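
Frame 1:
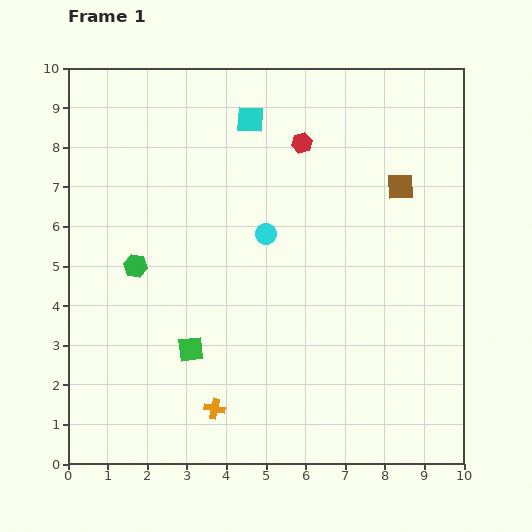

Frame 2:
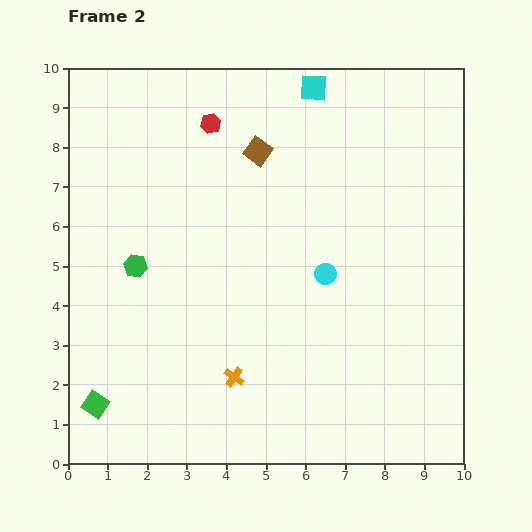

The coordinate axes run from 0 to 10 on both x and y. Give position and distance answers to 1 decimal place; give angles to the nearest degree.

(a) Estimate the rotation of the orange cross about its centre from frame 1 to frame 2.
22° clockwise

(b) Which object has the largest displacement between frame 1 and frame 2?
the brown square

(moved 3.7; next 2.8)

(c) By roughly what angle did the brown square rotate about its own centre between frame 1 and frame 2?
38° clockwise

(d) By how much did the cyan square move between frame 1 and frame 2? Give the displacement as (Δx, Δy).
(1.6, 0.8)

The cyan square was at (4.6, 8.7) in frame 1 and (6.2, 9.5) in frame 2.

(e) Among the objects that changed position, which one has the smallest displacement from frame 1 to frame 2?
the orange cross

(moved 0.9)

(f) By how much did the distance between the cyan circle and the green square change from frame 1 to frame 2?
+3.2

Distance in frame 1: 3.5. Distance in frame 2: 6.7.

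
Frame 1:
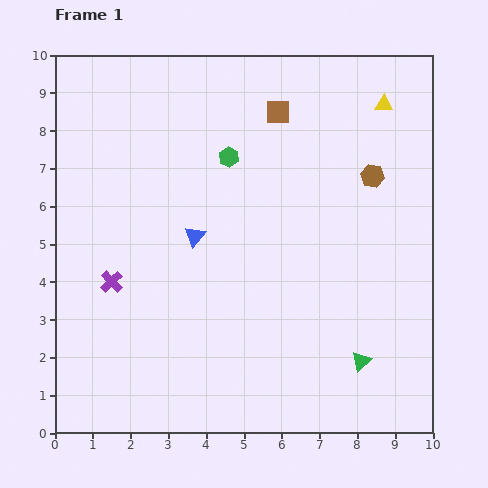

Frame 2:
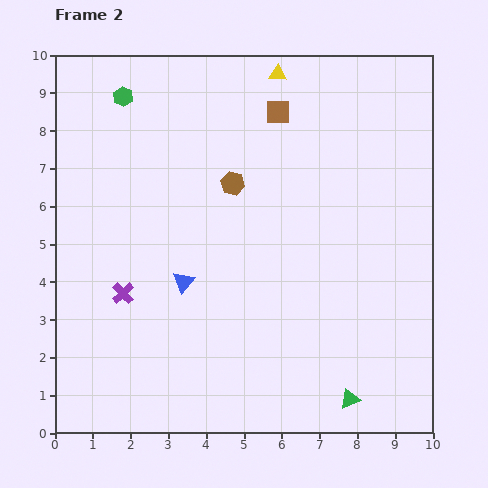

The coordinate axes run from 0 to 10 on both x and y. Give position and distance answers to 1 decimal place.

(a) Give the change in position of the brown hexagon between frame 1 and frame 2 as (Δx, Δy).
(-3.7, -0.2)

The brown hexagon was at (8.4, 6.8) in frame 1 and (4.7, 6.6) in frame 2.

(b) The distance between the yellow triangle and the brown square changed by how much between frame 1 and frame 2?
-1.8

Distance in frame 1: 2.8. Distance in frame 2: 1.0.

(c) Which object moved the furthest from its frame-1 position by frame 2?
the brown hexagon

(moved 3.7; next 3.2)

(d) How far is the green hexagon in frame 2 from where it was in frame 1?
3.2

The green hexagon moved from (4.6, 7.3) to (1.8, 8.9), a distance of √(2.8² + 1.6²) ≈ 3.2.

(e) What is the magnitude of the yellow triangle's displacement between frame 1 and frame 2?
2.9

The yellow triangle moved from (8.7, 8.7) to (5.9, 9.5), a distance of √(2.8² + 0.8²) ≈ 2.9.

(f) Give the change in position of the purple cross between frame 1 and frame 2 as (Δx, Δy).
(0.3, -0.3)

The purple cross was at (1.5, 4.0) in frame 1 and (1.8, 3.7) in frame 2.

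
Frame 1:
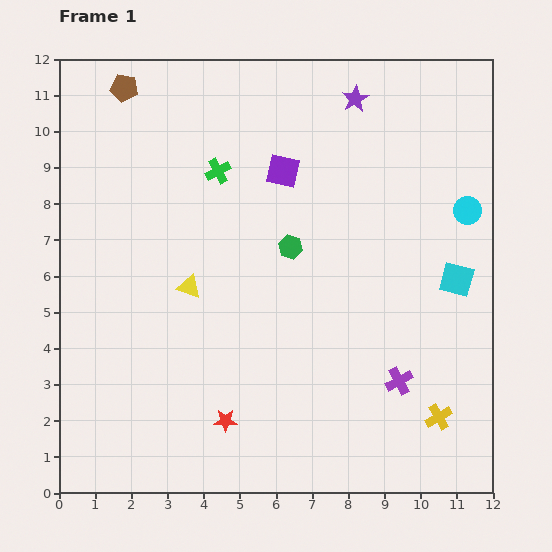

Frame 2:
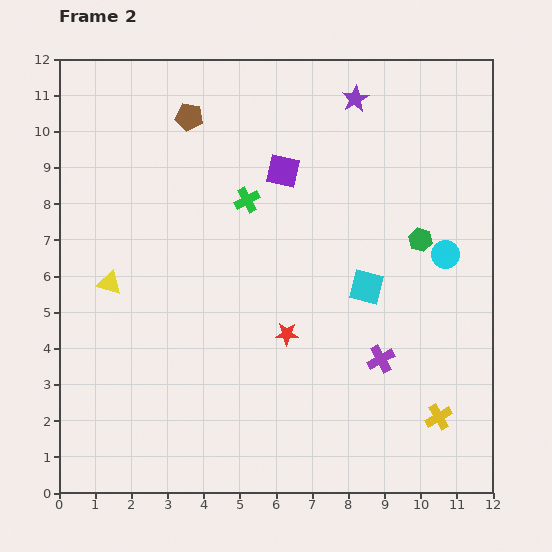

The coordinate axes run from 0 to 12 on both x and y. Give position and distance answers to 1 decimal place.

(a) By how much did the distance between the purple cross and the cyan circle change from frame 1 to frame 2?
-1.7

Distance in frame 1: 5.1. Distance in frame 2: 3.4.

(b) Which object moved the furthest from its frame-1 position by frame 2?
the green hexagon

(moved 3.6; next 2.9)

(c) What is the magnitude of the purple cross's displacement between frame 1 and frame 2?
0.8

The purple cross moved from (9.4, 3.1) to (8.9, 3.7), a distance of √(0.5² + 0.6²) ≈ 0.8.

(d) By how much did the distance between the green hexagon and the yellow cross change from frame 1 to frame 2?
-1.3

Distance in frame 1: 6.2. Distance in frame 2: 4.9.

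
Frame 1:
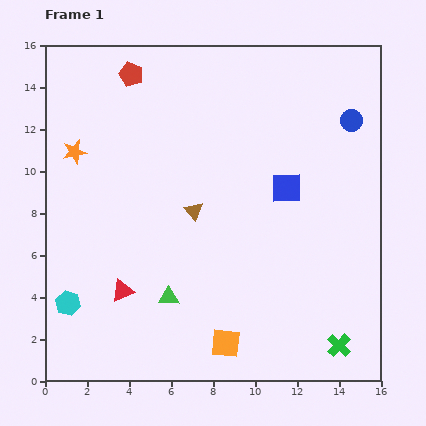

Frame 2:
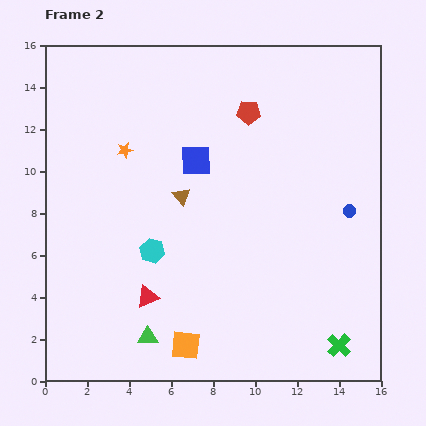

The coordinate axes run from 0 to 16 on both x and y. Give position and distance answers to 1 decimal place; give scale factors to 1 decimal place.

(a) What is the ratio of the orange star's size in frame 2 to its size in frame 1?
0.7×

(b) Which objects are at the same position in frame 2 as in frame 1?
the green cross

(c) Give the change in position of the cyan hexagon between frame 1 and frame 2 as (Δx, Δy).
(4.0, 2.5)

The cyan hexagon was at (1.1, 3.7) in frame 1 and (5.1, 6.2) in frame 2.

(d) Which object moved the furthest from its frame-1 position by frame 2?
the red pentagon

(moved 5.9; next 4.7)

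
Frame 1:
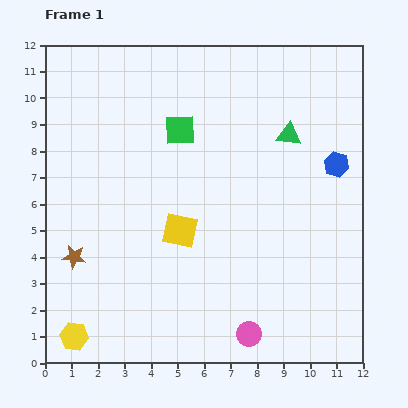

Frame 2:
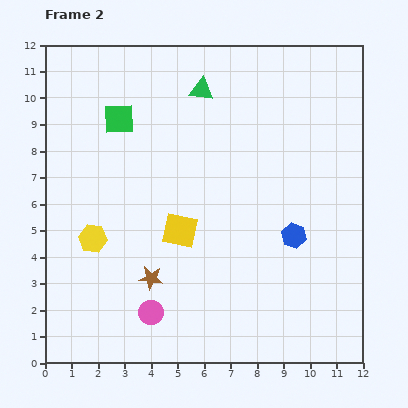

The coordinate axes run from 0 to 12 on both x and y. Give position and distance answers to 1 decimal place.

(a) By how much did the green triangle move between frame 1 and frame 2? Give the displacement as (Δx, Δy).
(-3.3, 1.7)

The green triangle was at (9.2, 8.6) in frame 1 and (5.9, 10.3) in frame 2.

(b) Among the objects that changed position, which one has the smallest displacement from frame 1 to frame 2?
the green square

(moved 2.3)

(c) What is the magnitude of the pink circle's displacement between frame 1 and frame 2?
3.8

The pink circle moved from (7.7, 1.1) to (4.0, 1.9), a distance of √(3.7² + 0.8²) ≈ 3.8.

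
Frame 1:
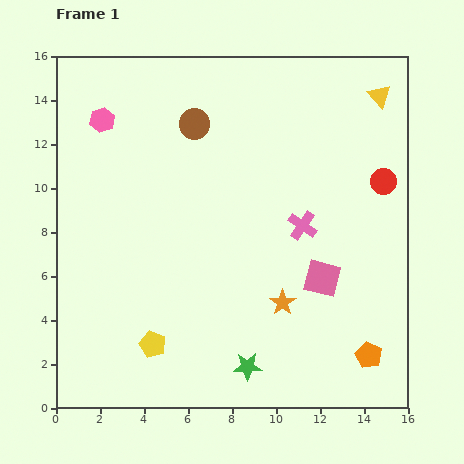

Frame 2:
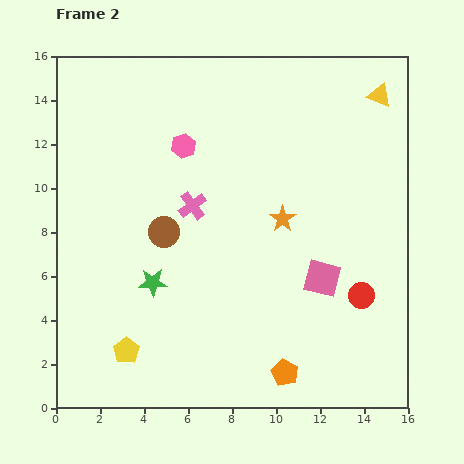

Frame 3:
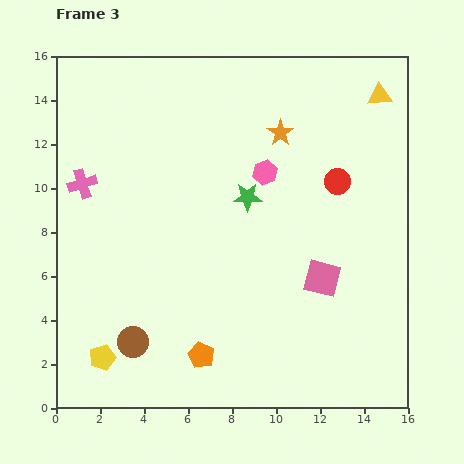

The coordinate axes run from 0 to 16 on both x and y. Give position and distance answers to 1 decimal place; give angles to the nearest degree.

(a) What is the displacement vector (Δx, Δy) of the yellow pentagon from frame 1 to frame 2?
(-1.2, -0.3)

The yellow pentagon was at (4.4, 2.9) in frame 1 and (3.2, 2.6) in frame 2.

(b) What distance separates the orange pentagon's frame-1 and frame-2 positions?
3.9

The orange pentagon moved from (14.2, 2.4) to (10.4, 1.6), a distance of √(3.8² + 0.8²) ≈ 3.9.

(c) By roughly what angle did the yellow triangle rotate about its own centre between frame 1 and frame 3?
54° counter-clockwise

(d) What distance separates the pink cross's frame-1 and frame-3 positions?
10.2

The pink cross moved from (11.2, 8.3) to (1.2, 10.2), a distance of √(10.0² + 1.9²) ≈ 10.2.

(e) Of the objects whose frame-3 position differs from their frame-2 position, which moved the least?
the yellow pentagon

(moved 1.1)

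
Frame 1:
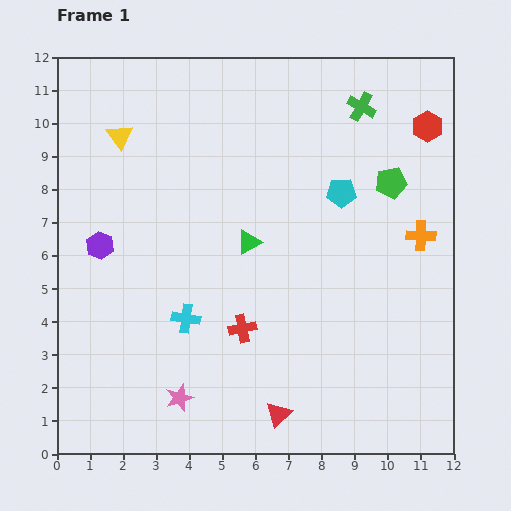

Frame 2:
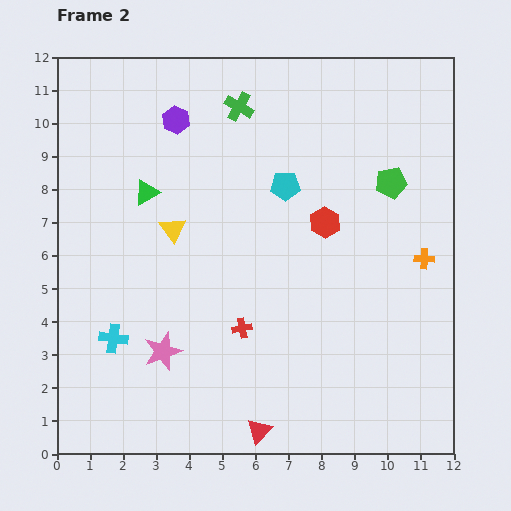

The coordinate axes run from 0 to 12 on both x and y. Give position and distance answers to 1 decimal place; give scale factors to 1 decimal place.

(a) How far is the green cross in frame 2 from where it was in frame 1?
3.7

The green cross moved from (9.2, 10.5) to (5.5, 10.5), a distance of √(3.7² + 0.0²) ≈ 3.7.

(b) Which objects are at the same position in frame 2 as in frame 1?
the green pentagon, the red cross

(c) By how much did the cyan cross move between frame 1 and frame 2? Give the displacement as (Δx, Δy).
(-2.2, -0.6)

The cyan cross was at (3.9, 4.1) in frame 1 and (1.7, 3.5) in frame 2.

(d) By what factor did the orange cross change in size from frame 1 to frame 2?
0.7×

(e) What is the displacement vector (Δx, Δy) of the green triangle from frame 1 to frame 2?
(-3.1, 1.5)

The green triangle was at (5.8, 6.4) in frame 1 and (2.7, 7.9) in frame 2.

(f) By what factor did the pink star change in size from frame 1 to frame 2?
1.4×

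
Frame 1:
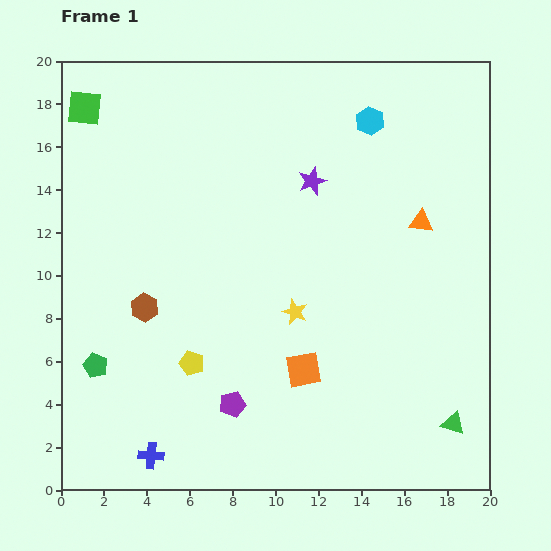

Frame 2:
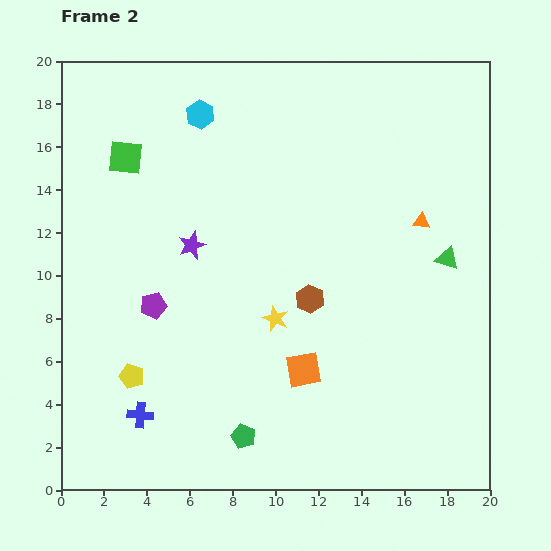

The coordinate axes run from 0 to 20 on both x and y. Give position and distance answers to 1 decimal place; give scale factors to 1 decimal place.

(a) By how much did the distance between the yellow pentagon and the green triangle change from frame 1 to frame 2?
+3.2

Distance in frame 1: 12.5. Distance in frame 2: 15.7.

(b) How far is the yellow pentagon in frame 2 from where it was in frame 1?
2.9

The yellow pentagon moved from (6.1, 5.9) to (3.3, 5.3), a distance of √(2.8² + 0.6²) ≈ 2.9.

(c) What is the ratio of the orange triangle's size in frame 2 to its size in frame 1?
0.7×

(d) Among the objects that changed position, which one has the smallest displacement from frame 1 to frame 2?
the yellow star

(moved 0.9)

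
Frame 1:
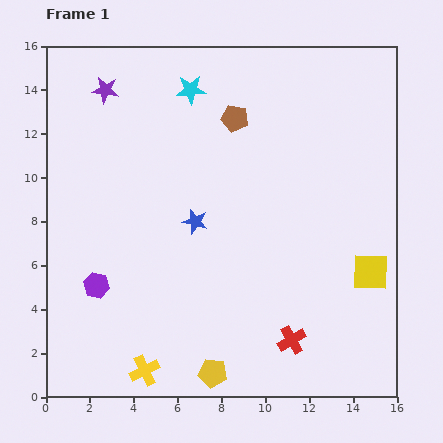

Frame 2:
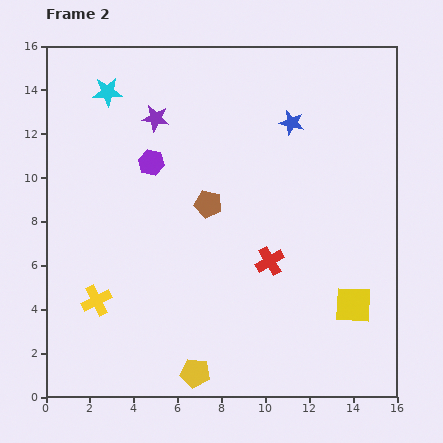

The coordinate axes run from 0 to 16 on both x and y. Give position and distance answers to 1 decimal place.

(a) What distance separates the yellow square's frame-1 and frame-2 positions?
1.7

The yellow square moved from (14.8, 5.7) to (14.0, 4.2), a distance of √(0.8² + 1.5²) ≈ 1.7.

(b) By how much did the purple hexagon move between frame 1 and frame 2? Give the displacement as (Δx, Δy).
(2.5, 5.6)

The purple hexagon was at (2.3, 5.1) in frame 1 and (4.8, 10.7) in frame 2.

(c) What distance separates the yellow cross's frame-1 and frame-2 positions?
3.9

The yellow cross moved from (4.5, 1.2) to (2.3, 4.4), a distance of √(2.2² + 3.2²) ≈ 3.9.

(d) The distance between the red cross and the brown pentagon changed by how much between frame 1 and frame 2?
-6.6

Distance in frame 1: 10.4. Distance in frame 2: 3.8.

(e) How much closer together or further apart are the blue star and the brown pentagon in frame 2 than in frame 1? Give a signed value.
+0.3

Distance in frame 1: 5.0. Distance in frame 2: 5.3.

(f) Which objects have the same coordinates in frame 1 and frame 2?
none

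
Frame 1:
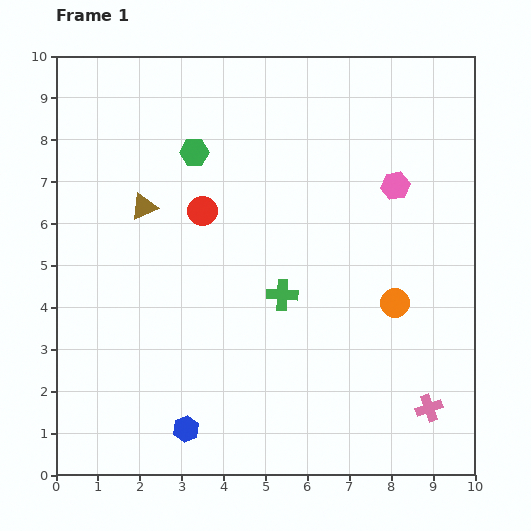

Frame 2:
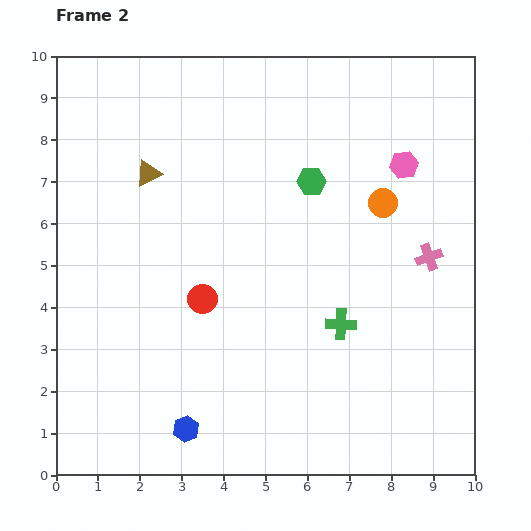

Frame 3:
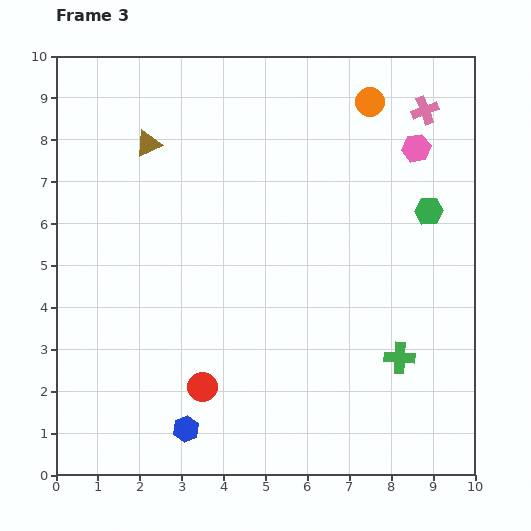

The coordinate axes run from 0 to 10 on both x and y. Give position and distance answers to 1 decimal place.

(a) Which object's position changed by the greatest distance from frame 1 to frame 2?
the pink cross

(moved 3.6; next 2.9)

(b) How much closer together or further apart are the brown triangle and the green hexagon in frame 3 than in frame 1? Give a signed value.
+5.1

Distance in frame 1: 1.8. Distance in frame 3: 6.9.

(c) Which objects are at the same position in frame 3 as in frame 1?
the blue hexagon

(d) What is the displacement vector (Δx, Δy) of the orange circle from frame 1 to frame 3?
(-0.6, 4.8)

The orange circle was at (8.1, 4.1) in frame 1 and (7.5, 8.9) in frame 3.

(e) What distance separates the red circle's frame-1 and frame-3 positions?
4.2

The red circle moved from (3.5, 6.3) to (3.5, 2.1), a distance of √(0.0² + 4.2²) ≈ 4.2.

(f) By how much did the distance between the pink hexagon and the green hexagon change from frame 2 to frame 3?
-0.7

Distance in frame 2: 2.2. Distance in frame 3: 1.5.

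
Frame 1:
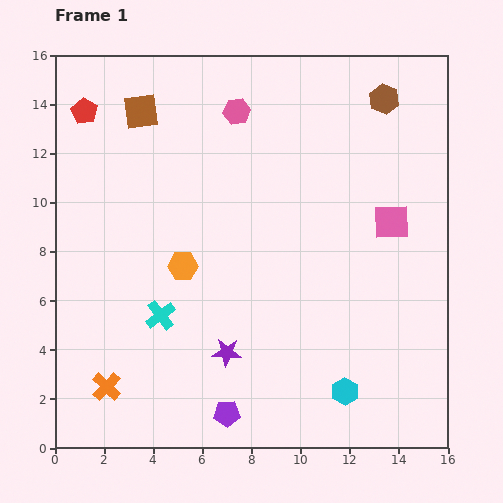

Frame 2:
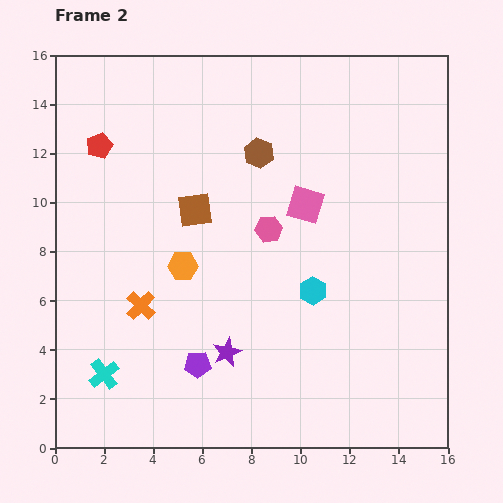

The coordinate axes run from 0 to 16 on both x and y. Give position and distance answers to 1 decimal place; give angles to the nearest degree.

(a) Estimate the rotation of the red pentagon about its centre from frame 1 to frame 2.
19° clockwise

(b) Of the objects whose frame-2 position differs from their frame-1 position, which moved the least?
the red pentagon

(moved 1.5)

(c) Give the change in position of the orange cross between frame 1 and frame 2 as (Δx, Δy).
(1.4, 3.3)

The orange cross was at (2.1, 2.5) in frame 1 and (3.5, 5.8) in frame 2.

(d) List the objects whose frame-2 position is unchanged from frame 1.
the orange hexagon, the purple star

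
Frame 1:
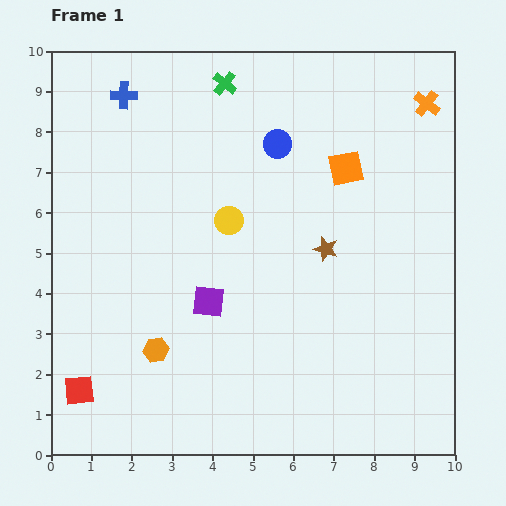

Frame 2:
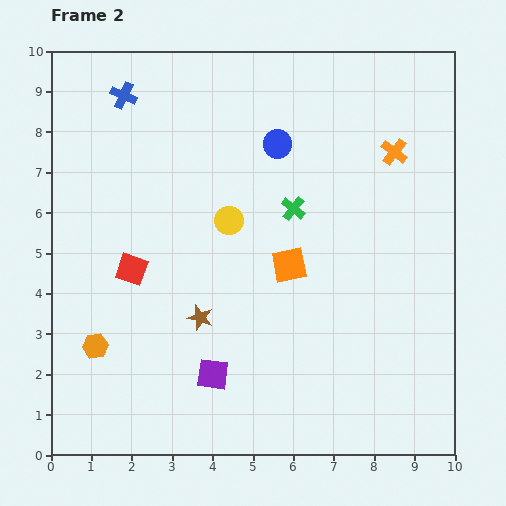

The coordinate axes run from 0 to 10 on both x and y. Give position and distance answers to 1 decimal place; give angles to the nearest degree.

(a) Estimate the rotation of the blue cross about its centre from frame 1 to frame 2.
22° clockwise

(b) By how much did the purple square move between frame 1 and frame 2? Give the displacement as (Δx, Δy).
(0.1, -1.8)

The purple square was at (3.9, 3.8) in frame 1 and (4.0, 2.0) in frame 2.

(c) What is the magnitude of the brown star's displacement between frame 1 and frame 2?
3.5

The brown star moved from (6.8, 5.1) to (3.7, 3.4), a distance of √(3.1² + 1.7²) ≈ 3.5.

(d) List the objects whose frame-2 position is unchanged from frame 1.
the yellow circle, the blue cross, the blue circle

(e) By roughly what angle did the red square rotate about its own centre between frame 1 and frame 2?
25° clockwise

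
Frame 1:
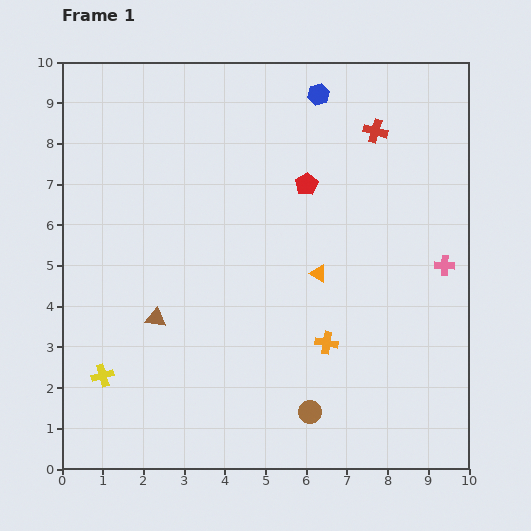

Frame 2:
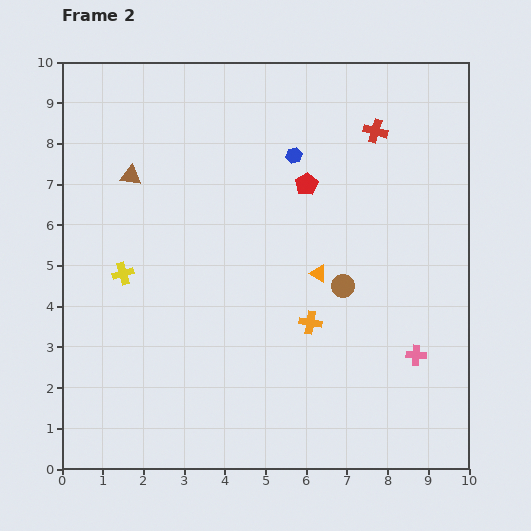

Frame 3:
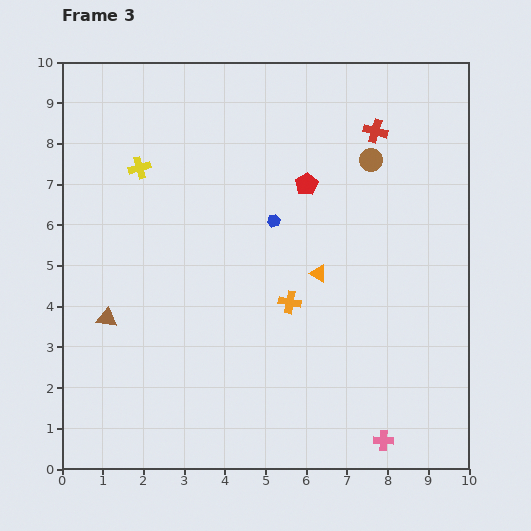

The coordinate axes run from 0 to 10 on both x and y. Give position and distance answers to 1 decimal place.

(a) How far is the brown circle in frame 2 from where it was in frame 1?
3.2

The brown circle moved from (6.1, 1.4) to (6.9, 4.5), a distance of √(0.8² + 3.1²) ≈ 3.2.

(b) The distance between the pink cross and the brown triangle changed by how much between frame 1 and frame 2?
+1.1

Distance in frame 1: 7.2. Distance in frame 2: 8.3.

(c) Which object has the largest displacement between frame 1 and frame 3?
the brown circle

(moved 6.4; next 5.2)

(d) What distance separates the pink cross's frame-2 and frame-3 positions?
2.2

The pink cross moved from (8.7, 2.8) to (7.9, 0.7), a distance of √(0.8² + 2.1²) ≈ 2.2.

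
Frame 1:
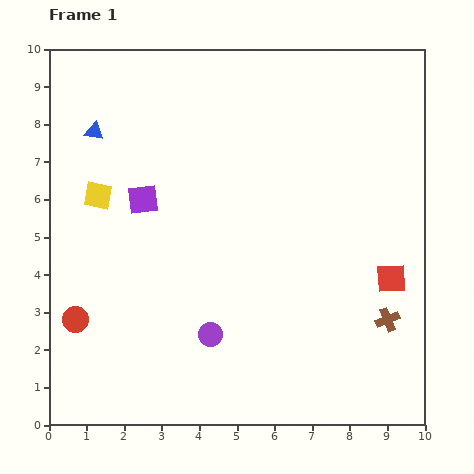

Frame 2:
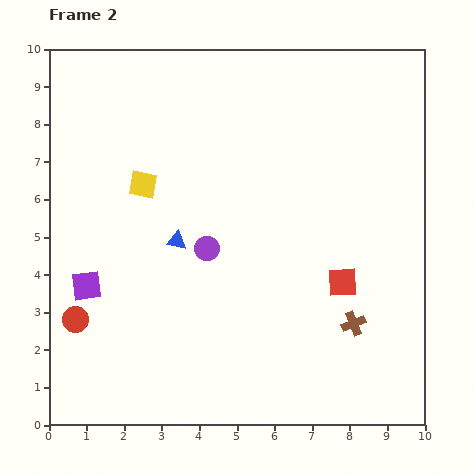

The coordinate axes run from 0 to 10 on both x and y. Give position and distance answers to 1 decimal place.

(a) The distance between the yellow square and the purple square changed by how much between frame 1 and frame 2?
+1.9

Distance in frame 1: 1.2. Distance in frame 2: 3.1.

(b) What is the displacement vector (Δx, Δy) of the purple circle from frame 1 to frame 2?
(-0.1, 2.3)

The purple circle was at (4.3, 2.4) in frame 1 and (4.2, 4.7) in frame 2.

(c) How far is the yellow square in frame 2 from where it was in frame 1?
1.2

The yellow square moved from (1.3, 6.1) to (2.5, 6.4), a distance of √(1.2² + 0.3²) ≈ 1.2.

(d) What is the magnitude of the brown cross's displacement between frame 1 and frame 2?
0.9

The brown cross moved from (9.0, 2.8) to (8.1, 2.7), a distance of √(0.9² + 0.1²) ≈ 0.9.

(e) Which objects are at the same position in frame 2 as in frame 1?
the red circle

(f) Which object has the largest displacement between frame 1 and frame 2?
the blue triangle

(moved 3.6; next 2.7)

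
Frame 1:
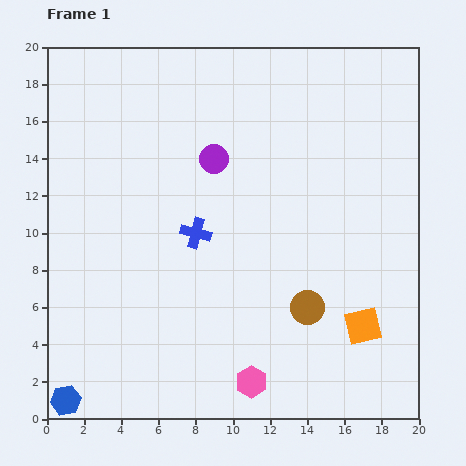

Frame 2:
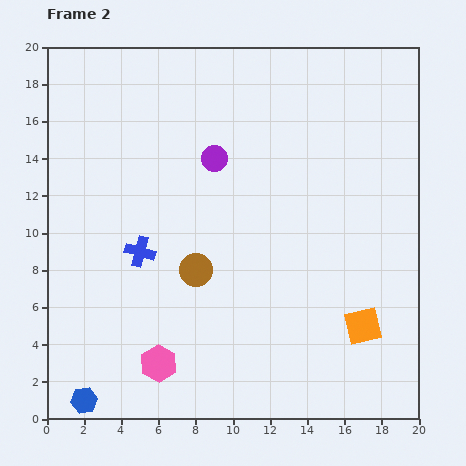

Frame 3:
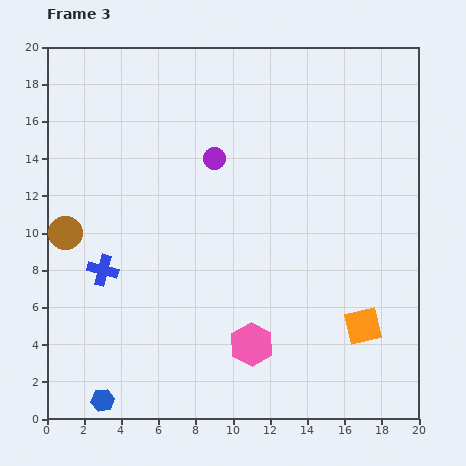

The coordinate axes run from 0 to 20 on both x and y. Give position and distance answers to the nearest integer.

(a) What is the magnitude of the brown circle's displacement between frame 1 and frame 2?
6

The brown circle moved from (14, 6) to (8, 8), a distance of √(6² + 2²) ≈ 6.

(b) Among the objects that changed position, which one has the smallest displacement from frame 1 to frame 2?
the blue hexagon

(moved 1)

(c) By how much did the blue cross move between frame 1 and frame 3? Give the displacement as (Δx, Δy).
(-5, -2)

The blue cross was at (8, 10) in frame 1 and (3, 8) in frame 3.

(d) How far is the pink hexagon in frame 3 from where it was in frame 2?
5

The pink hexagon moved from (6, 3) to (11, 4), a distance of √(5² + 1²) ≈ 5.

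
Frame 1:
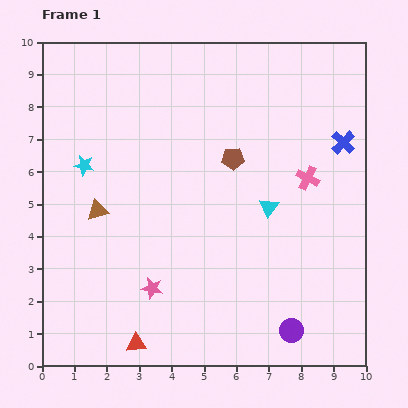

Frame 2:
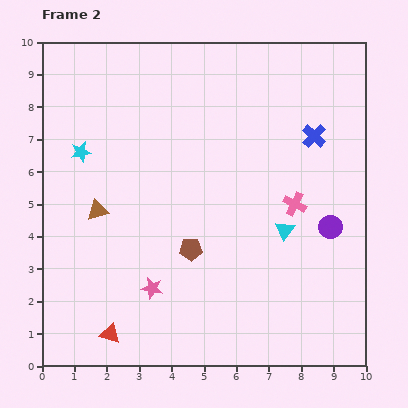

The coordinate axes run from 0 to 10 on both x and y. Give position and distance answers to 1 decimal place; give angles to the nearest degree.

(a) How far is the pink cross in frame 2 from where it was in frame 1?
0.9

The pink cross moved from (8.2, 5.8) to (7.8, 5.0), a distance of √(0.4² + 0.8²) ≈ 0.9.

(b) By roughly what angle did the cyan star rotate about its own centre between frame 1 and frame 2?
23° counter-clockwise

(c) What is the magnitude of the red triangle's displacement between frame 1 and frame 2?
0.9

The red triangle moved from (2.9, 0.7) to (2.1, 1.0), a distance of √(0.8² + 0.3²) ≈ 0.9.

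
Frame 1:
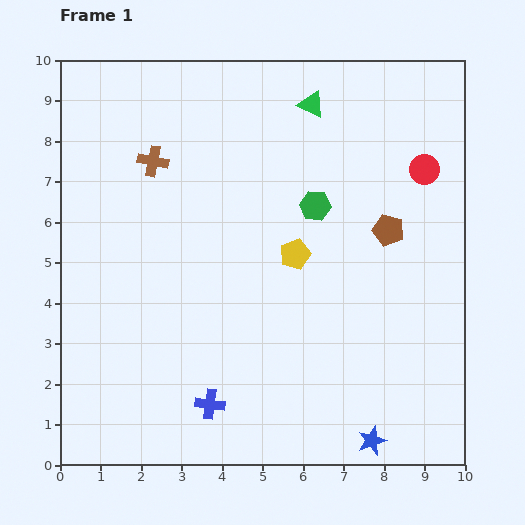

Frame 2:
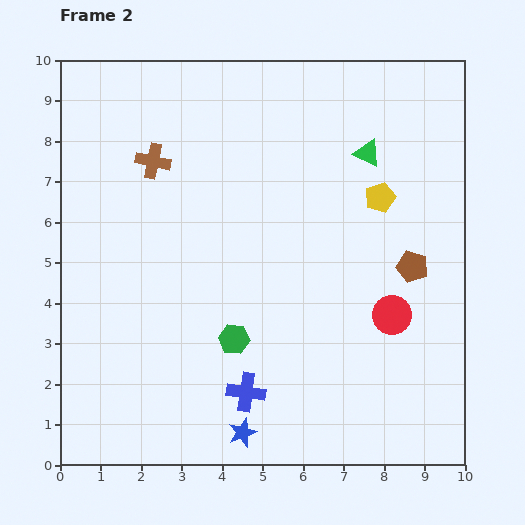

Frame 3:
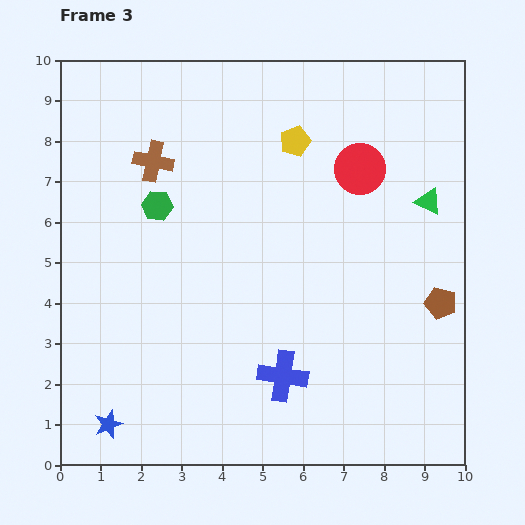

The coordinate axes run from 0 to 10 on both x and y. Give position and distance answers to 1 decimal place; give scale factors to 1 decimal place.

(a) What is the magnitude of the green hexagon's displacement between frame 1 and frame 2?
3.9

The green hexagon moved from (6.3, 6.4) to (4.3, 3.1), a distance of √(2.0² + 3.3²) ≈ 3.9.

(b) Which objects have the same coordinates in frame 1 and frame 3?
the brown cross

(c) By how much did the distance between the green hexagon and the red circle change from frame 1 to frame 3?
+2.3

Distance in frame 1: 2.8. Distance in frame 3: 5.1.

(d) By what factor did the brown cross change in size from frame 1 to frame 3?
1.3×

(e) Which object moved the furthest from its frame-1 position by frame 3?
the blue star

(moved 6.5; next 3.9)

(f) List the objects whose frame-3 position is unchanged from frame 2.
the brown cross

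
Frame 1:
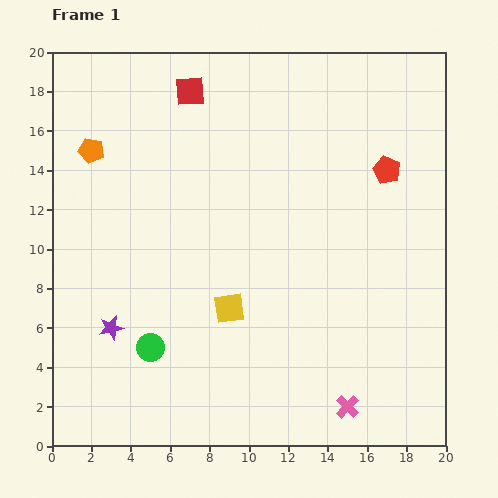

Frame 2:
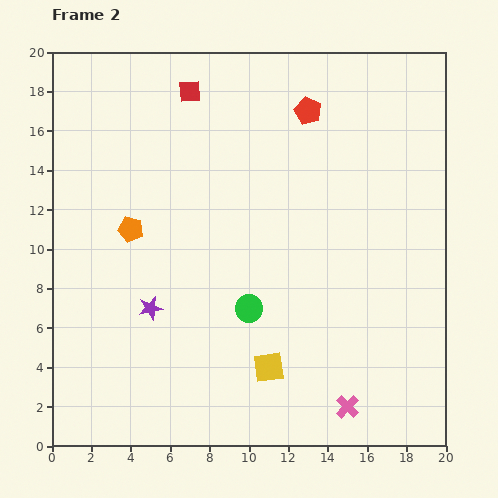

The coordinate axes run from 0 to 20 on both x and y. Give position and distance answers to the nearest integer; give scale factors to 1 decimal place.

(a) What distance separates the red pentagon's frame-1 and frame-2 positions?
5

The red pentagon moved from (17, 14) to (13, 17), a distance of √(4² + 3²) ≈ 5.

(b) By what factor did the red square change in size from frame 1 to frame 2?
0.7×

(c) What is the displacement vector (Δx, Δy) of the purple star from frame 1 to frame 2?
(2, 1)

The purple star was at (3, 6) in frame 1 and (5, 7) in frame 2.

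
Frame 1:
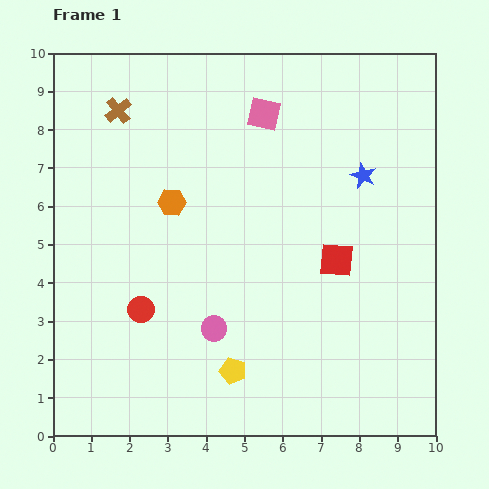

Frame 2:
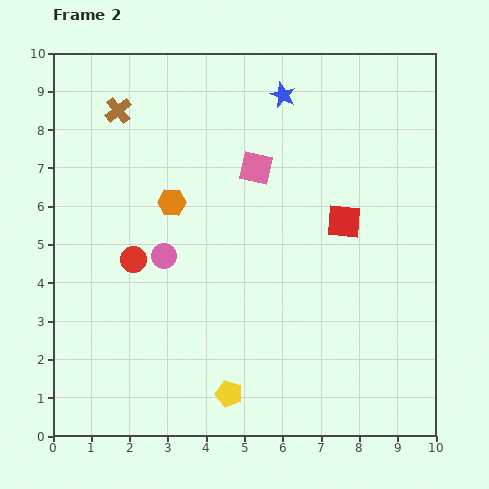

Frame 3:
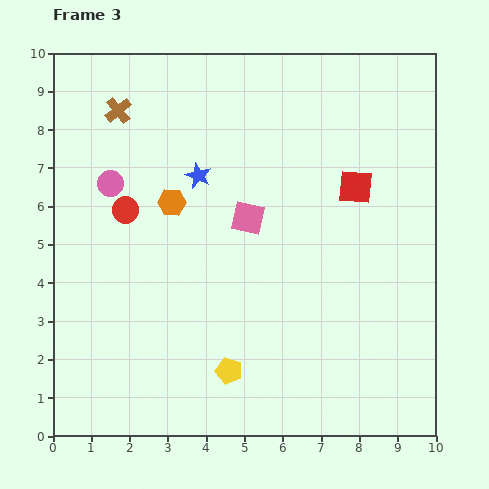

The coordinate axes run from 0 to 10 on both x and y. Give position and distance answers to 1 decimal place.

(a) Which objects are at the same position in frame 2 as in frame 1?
the orange hexagon, the brown cross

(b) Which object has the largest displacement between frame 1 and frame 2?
the blue star

(moved 3.0; next 2.3)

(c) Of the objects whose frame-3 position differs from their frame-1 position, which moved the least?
the yellow pentagon

(moved 0.1)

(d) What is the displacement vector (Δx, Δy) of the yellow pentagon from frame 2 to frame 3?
(0.0, 0.6)

The yellow pentagon was at (4.6, 1.1) in frame 2 and (4.6, 1.7) in frame 3.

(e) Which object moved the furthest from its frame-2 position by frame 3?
the blue star

(moved 3.0; next 2.4)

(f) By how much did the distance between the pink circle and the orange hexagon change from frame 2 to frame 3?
+0.3

Distance in frame 2: 1.4. Distance in frame 3: 1.7.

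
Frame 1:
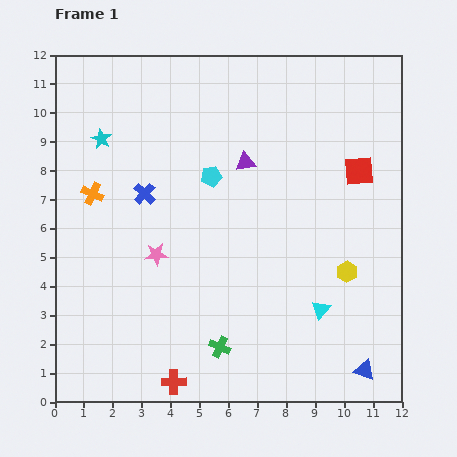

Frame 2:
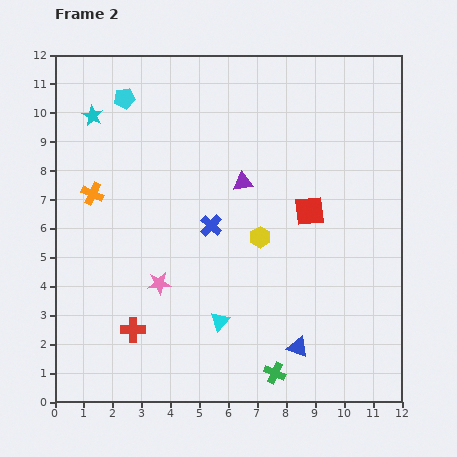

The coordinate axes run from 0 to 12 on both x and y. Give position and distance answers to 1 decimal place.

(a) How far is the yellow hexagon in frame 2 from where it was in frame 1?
3.2

The yellow hexagon moved from (10.1, 4.5) to (7.1, 5.7), a distance of √(3.0² + 1.2²) ≈ 3.2.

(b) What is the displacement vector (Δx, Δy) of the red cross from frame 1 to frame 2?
(-1.4, 1.8)

The red cross was at (4.1, 0.7) in frame 1 and (2.7, 2.5) in frame 2.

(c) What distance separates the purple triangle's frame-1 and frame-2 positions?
0.7

The purple triangle moved from (6.6, 8.3) to (6.5, 7.6), a distance of √(0.1² + 0.7²) ≈ 0.7.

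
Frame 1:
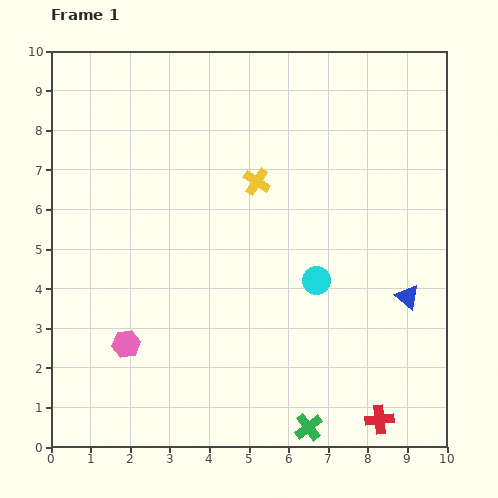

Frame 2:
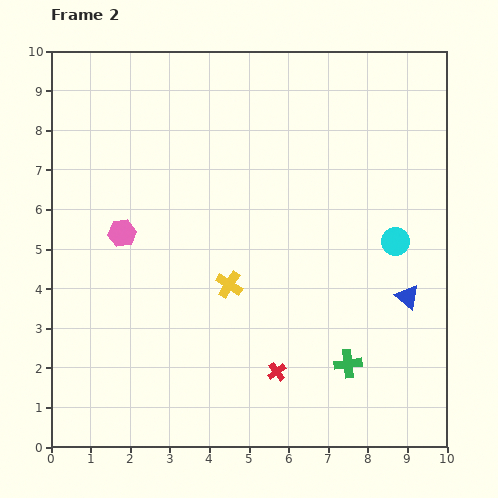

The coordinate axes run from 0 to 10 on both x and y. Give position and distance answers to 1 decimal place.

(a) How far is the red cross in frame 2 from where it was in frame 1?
2.9

The red cross moved from (8.3, 0.7) to (5.7, 1.9), a distance of √(2.6² + 1.2²) ≈ 2.9.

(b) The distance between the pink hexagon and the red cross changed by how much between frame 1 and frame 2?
-1.5

Distance in frame 1: 6.7. Distance in frame 2: 5.2.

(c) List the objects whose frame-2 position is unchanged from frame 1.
the blue triangle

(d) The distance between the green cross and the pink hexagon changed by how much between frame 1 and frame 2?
+1.5

Distance in frame 1: 5.1. Distance in frame 2: 6.6.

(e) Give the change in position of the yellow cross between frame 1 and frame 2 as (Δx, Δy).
(-0.7, -2.6)

The yellow cross was at (5.2, 6.7) in frame 1 and (4.5, 4.1) in frame 2.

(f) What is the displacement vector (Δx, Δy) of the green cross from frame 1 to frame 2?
(1.0, 1.6)

The green cross was at (6.5, 0.5) in frame 1 and (7.5, 2.1) in frame 2.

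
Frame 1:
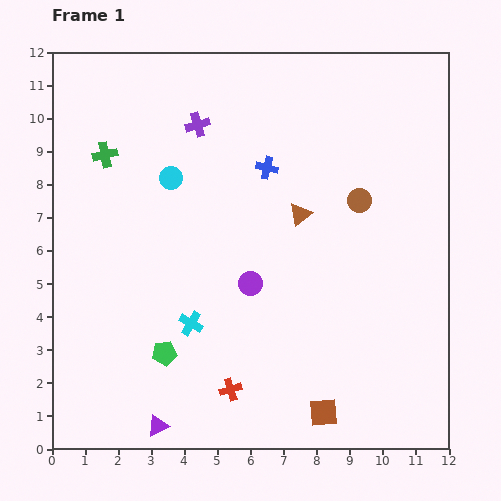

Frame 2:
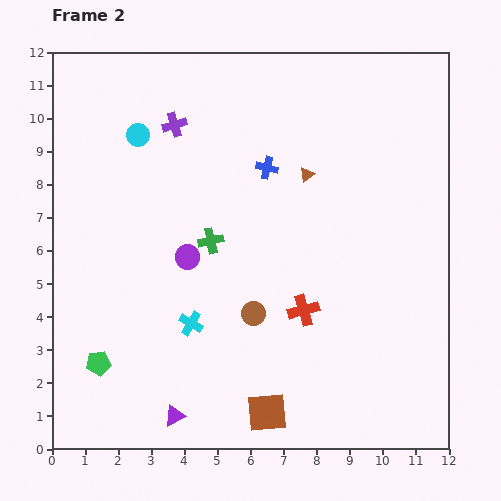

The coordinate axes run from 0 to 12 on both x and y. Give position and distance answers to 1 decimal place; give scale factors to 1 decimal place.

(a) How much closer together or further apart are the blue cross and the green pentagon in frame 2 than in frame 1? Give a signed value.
+1.4

Distance in frame 1: 6.4. Distance in frame 2: 7.8.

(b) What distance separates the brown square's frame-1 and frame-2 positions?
1.7

The brown square moved from (8.2, 1.1) to (6.5, 1.1), a distance of √(1.7² + 0.0²) ≈ 1.7.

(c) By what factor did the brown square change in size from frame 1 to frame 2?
1.4×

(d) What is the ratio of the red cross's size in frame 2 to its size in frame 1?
1.4×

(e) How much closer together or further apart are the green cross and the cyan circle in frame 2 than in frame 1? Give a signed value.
+1.8

Distance in frame 1: 2.1. Distance in frame 2: 3.9.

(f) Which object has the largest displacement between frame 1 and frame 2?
the brown circle

(moved 4.7; next 4.1)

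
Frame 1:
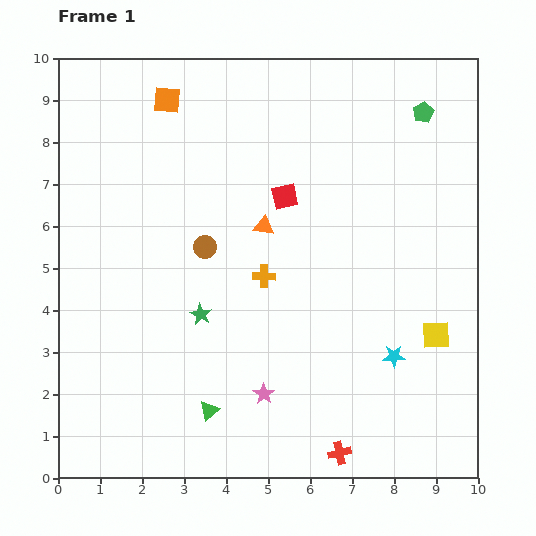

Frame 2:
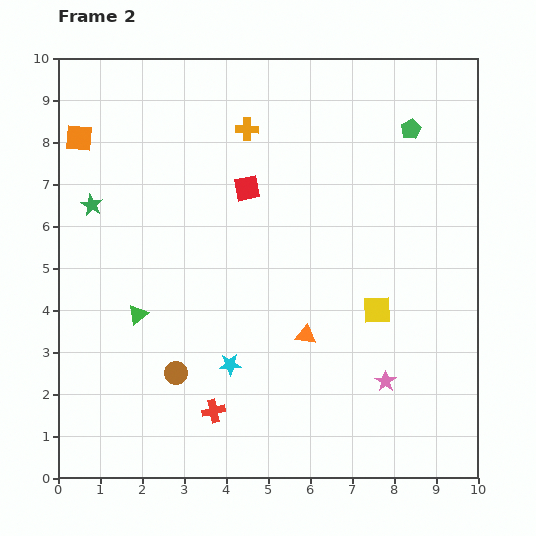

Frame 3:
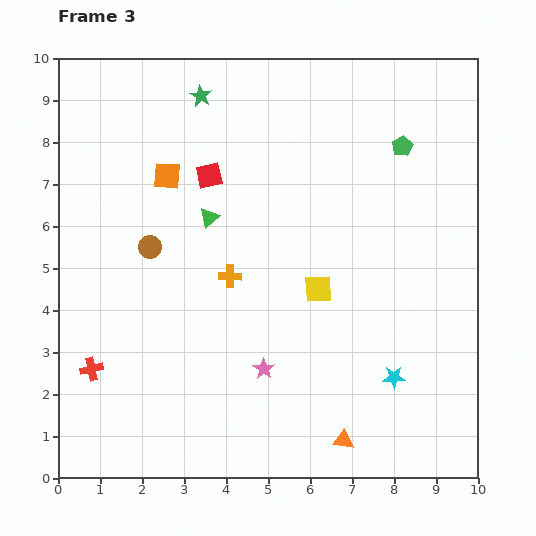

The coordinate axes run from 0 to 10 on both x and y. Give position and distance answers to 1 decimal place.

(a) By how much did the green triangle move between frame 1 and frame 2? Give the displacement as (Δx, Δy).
(-1.7, 2.3)

The green triangle was at (3.6, 1.6) in frame 1 and (1.9, 3.9) in frame 2.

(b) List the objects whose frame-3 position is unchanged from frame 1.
none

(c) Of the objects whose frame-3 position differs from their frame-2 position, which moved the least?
the green pentagon

(moved 0.4)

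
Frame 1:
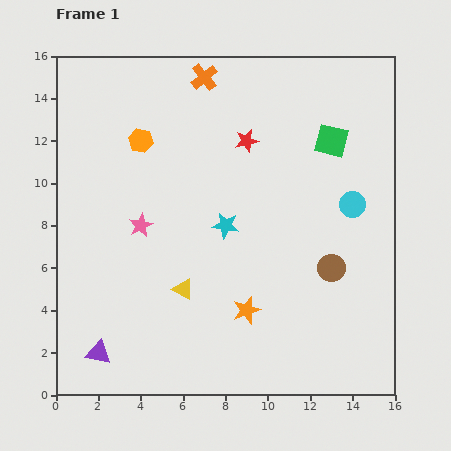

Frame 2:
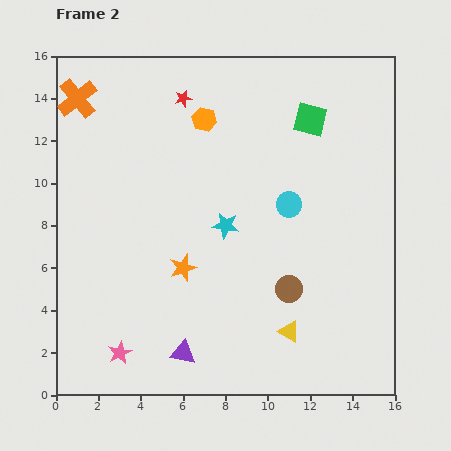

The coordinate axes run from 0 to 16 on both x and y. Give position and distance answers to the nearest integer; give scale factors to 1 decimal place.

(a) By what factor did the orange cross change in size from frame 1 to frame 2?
1.5×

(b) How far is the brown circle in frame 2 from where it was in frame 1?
2

The brown circle moved from (13, 6) to (11, 5), a distance of √(2² + 1²) ≈ 2.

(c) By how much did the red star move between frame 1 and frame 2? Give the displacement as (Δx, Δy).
(-3, 2)

The red star was at (9, 12) in frame 1 and (6, 14) in frame 2.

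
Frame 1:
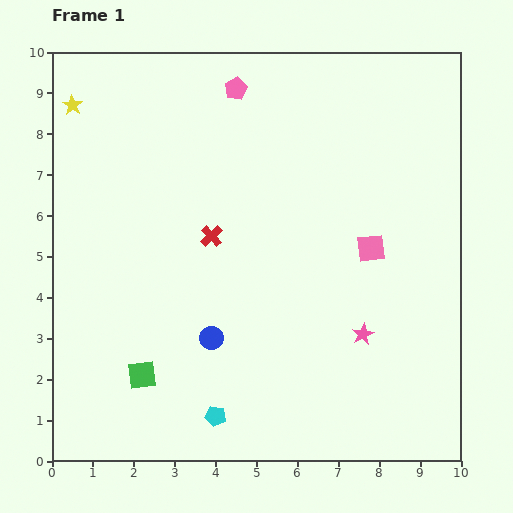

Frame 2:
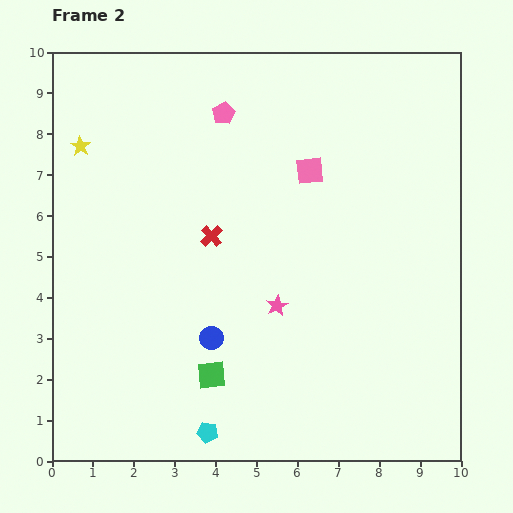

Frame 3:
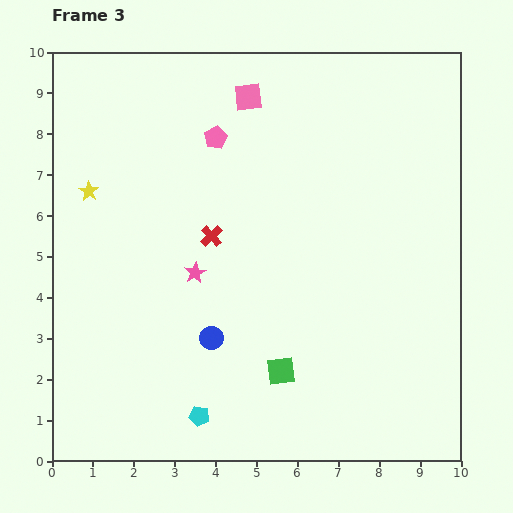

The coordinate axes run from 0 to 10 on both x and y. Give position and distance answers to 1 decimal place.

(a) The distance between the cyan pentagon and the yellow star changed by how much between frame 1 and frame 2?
-0.7

Distance in frame 1: 8.4. Distance in frame 2: 7.7.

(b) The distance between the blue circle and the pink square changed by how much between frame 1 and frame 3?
+1.5

Distance in frame 1: 4.5. Distance in frame 3: 6.0.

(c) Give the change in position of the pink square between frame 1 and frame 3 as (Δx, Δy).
(-3.0, 3.7)

The pink square was at (7.8, 5.2) in frame 1 and (4.8, 8.9) in frame 3.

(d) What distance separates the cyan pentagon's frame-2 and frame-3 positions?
0.4

The cyan pentagon moved from (3.8, 0.7) to (3.6, 1.1), a distance of √(0.2² + 0.4²) ≈ 0.4.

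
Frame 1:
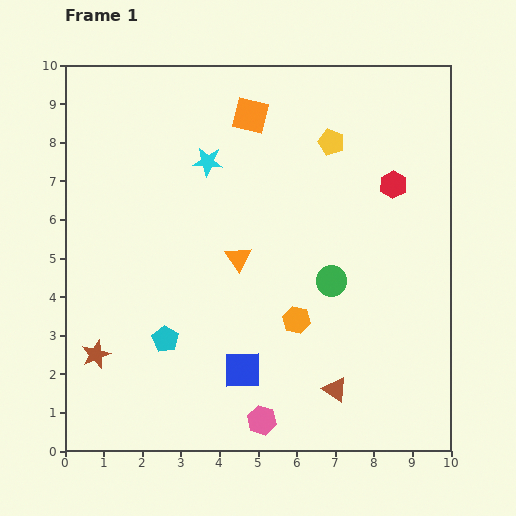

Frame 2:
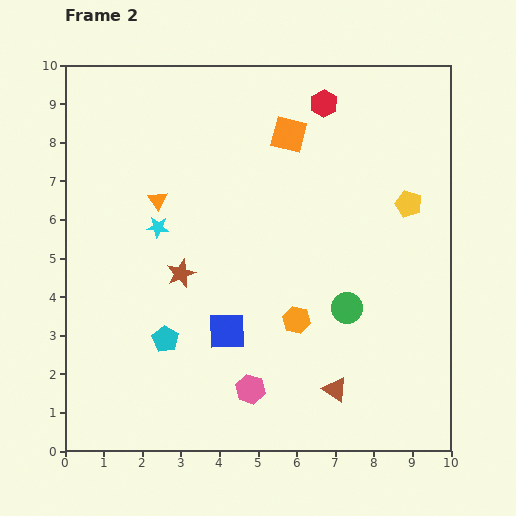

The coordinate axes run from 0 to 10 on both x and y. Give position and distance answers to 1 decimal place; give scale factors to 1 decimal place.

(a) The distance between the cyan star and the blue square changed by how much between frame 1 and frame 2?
-2.3

Distance in frame 1: 5.5. Distance in frame 2: 3.2.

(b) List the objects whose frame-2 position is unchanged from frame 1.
the orange hexagon, the brown triangle, the cyan pentagon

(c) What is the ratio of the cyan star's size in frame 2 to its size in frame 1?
0.7×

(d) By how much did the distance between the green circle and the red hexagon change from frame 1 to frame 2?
+2.3

Distance in frame 1: 3.0. Distance in frame 2: 5.3.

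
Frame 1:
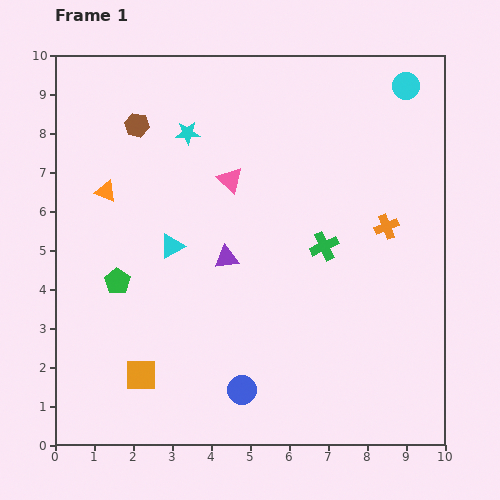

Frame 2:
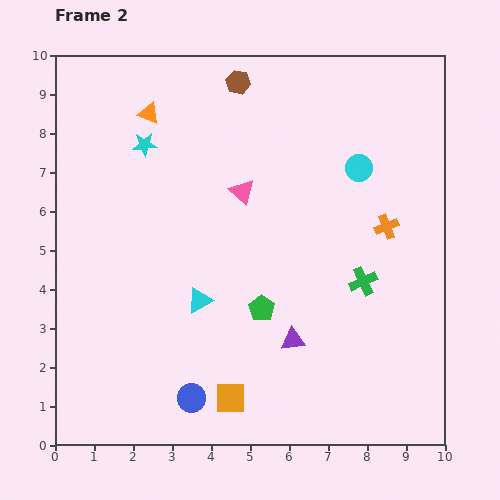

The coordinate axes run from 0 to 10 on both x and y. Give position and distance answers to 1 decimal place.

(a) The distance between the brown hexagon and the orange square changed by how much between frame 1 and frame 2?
+1.7

Distance in frame 1: 6.4. Distance in frame 2: 8.1.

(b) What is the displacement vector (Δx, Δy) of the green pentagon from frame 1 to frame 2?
(3.7, -0.7)

The green pentagon was at (1.6, 4.2) in frame 1 and (5.3, 3.5) in frame 2.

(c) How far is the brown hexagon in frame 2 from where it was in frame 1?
2.8

The brown hexagon moved from (2.1, 8.2) to (4.7, 9.3), a distance of √(2.6² + 1.1²) ≈ 2.8.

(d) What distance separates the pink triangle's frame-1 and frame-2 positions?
0.4

The pink triangle moved from (4.5, 6.8) to (4.8, 6.5), a distance of √(0.3² + 0.3²) ≈ 0.4.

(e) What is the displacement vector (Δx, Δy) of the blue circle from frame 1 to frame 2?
(-1.3, -0.2)

The blue circle was at (4.8, 1.4) in frame 1 and (3.5, 1.2) in frame 2.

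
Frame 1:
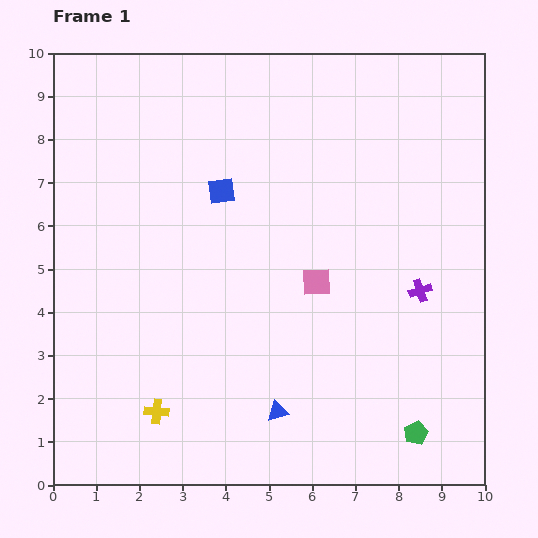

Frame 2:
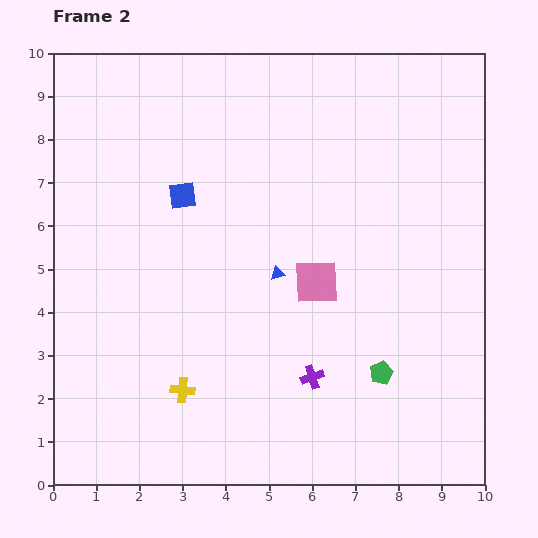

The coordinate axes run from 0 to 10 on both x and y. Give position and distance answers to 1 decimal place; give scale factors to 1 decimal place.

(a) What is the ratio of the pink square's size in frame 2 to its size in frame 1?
1.6×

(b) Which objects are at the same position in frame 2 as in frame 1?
the pink square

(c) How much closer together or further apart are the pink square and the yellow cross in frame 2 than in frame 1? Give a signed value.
-0.8

Distance in frame 1: 4.8. Distance in frame 2: 4.0.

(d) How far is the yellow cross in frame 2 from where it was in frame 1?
0.8

The yellow cross moved from (2.4, 1.7) to (3.0, 2.2), a distance of √(0.6² + 0.5²) ≈ 0.8.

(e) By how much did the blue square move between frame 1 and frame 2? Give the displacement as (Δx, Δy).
(-0.9, -0.1)

The blue square was at (3.9, 6.8) in frame 1 and (3.0, 6.7) in frame 2.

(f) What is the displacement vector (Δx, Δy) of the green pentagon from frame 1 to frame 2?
(-0.8, 1.4)

The green pentagon was at (8.4, 1.2) in frame 1 and (7.6, 2.6) in frame 2.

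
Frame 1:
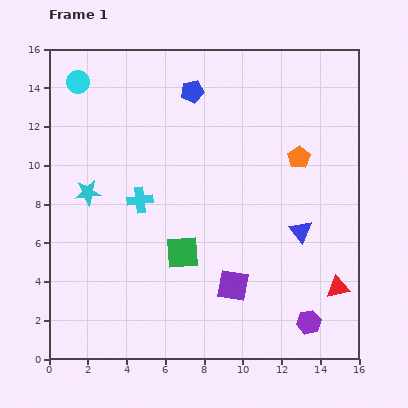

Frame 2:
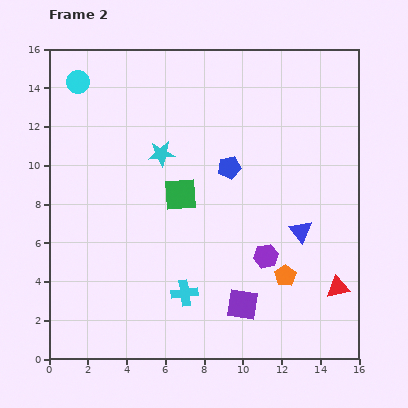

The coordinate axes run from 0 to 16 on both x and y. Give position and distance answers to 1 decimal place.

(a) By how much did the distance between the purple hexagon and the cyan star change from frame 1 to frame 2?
-5.6

Distance in frame 1: 13.2. Distance in frame 2: 7.6.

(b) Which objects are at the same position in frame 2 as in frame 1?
the red triangle, the cyan circle, the blue triangle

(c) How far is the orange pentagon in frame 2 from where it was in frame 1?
6.1

The orange pentagon moved from (12.9, 10.4) to (12.2, 4.3), a distance of √(0.7² + 6.1²) ≈ 6.1.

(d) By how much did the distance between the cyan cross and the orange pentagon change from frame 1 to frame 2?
-3.2

Distance in frame 1: 8.5. Distance in frame 2: 5.3.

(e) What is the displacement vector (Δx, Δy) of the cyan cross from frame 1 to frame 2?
(2.3, -4.8)

The cyan cross was at (4.7, 8.2) in frame 1 and (7.0, 3.4) in frame 2.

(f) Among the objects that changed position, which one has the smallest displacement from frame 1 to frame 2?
the purple square

(moved 1.1)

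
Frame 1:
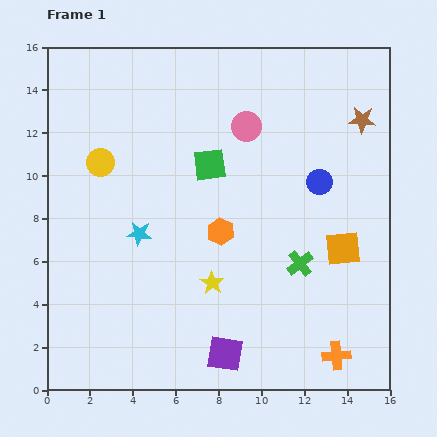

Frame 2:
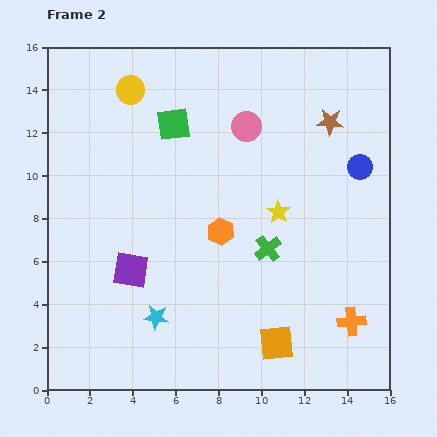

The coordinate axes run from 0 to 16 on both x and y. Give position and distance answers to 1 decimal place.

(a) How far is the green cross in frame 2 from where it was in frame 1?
1.7

The green cross moved from (11.8, 5.9) to (10.3, 6.6), a distance of √(1.5² + 0.7²) ≈ 1.7.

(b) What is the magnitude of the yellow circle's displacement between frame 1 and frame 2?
3.7

The yellow circle moved from (2.5, 10.6) to (3.9, 14.0), a distance of √(1.4² + 3.4²) ≈ 3.7.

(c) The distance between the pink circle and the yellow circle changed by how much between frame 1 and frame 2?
-1.3

Distance in frame 1: 7.0. Distance in frame 2: 5.7.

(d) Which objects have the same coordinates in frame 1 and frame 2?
the orange hexagon, the pink circle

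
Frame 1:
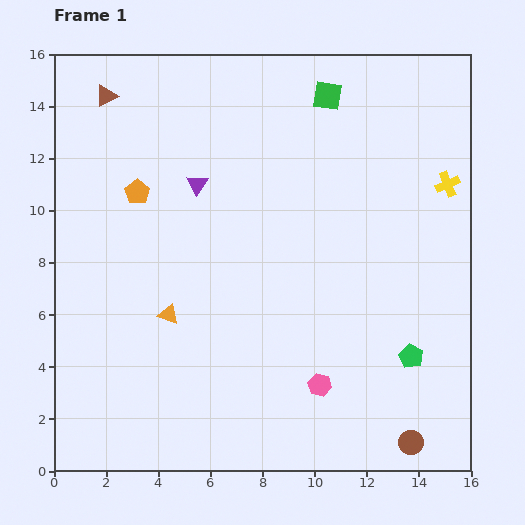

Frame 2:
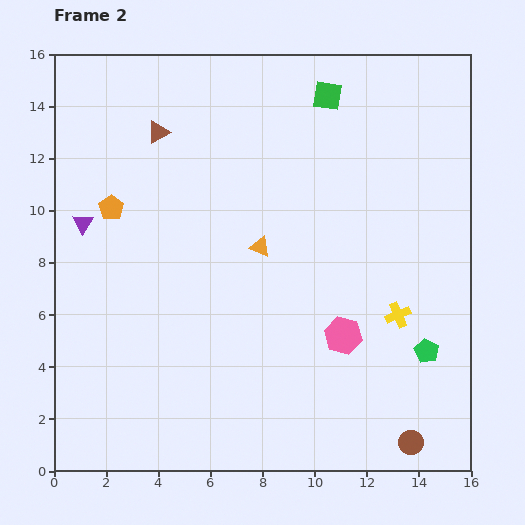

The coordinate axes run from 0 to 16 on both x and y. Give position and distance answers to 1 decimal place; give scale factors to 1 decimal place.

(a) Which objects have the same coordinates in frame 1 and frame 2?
the green square, the brown circle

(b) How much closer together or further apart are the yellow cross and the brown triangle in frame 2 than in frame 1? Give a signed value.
-1.9

Distance in frame 1: 13.5. Distance in frame 2: 11.6.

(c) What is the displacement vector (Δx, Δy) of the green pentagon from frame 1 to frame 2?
(0.6, 0.2)

The green pentagon was at (13.7, 4.4) in frame 1 and (14.3, 4.6) in frame 2.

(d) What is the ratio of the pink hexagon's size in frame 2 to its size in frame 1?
1.6×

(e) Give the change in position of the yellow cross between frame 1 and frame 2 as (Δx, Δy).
(-1.9, -5.0)

The yellow cross was at (15.1, 11.0) in frame 1 and (13.2, 6.0) in frame 2.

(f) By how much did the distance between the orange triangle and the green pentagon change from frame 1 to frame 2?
-1.9

Distance in frame 1: 9.4. Distance in frame 2: 7.5.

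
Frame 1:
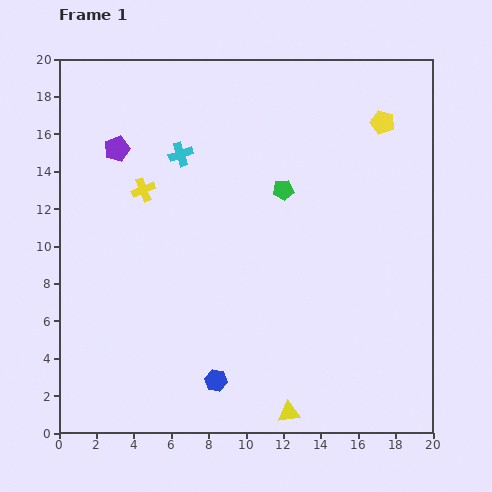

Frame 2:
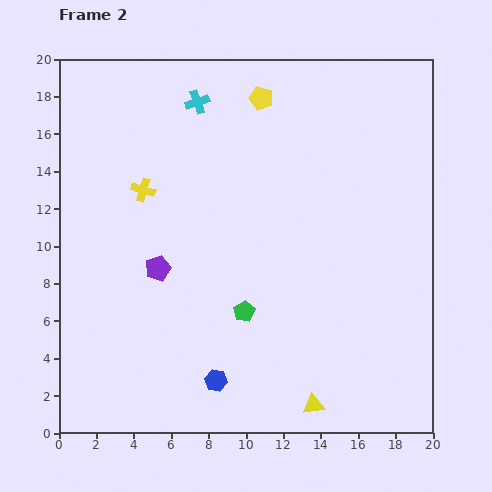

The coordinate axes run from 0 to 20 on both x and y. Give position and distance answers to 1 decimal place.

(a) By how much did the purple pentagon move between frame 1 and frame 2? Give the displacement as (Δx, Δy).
(2.2, -6.4)

The purple pentagon was at (3.1, 15.2) in frame 1 and (5.3, 8.8) in frame 2.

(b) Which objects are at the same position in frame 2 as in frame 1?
the blue hexagon, the yellow cross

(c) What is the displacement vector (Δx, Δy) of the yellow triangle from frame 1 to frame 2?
(1.3, 0.4)

The yellow triangle was at (12.3, 1.1) in frame 1 and (13.6, 1.5) in frame 2.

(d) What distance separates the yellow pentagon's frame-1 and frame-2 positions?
6.6

The yellow pentagon moved from (17.3, 16.6) to (10.8, 17.9), a distance of √(6.5² + 1.3²) ≈ 6.6.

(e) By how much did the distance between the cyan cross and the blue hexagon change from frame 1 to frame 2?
+2.7

Distance in frame 1: 12.2. Distance in frame 2: 14.9.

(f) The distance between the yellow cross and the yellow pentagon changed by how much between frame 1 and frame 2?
-5.3

Distance in frame 1: 13.3. Distance in frame 2: 8.0.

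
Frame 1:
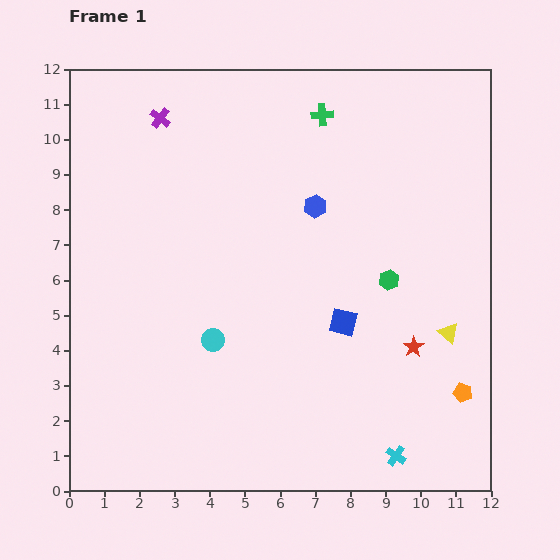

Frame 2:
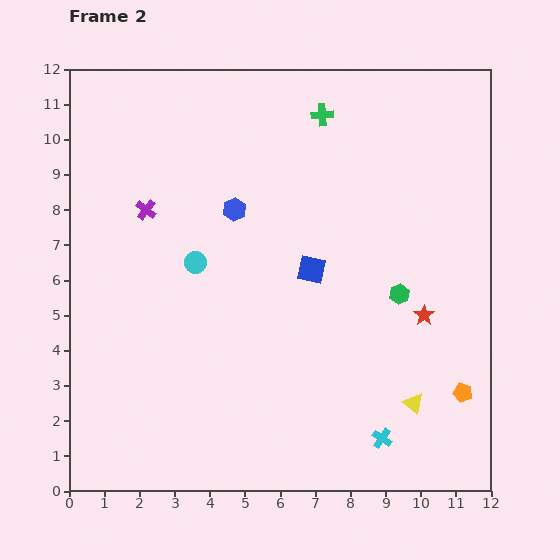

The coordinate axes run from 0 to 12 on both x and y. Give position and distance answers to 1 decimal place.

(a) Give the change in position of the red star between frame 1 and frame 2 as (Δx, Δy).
(0.3, 0.9)

The red star was at (9.8, 4.1) in frame 1 and (10.1, 5.0) in frame 2.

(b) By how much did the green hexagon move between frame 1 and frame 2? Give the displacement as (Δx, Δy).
(0.3, -0.4)

The green hexagon was at (9.1, 6.0) in frame 1 and (9.4, 5.6) in frame 2.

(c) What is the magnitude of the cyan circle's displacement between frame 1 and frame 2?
2.3

The cyan circle moved from (4.1, 4.3) to (3.6, 6.5), a distance of √(0.5² + 2.2²) ≈ 2.3.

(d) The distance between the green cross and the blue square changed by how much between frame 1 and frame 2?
-1.5

Distance in frame 1: 5.9. Distance in frame 2: 4.4.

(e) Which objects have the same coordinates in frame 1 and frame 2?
the green cross, the orange pentagon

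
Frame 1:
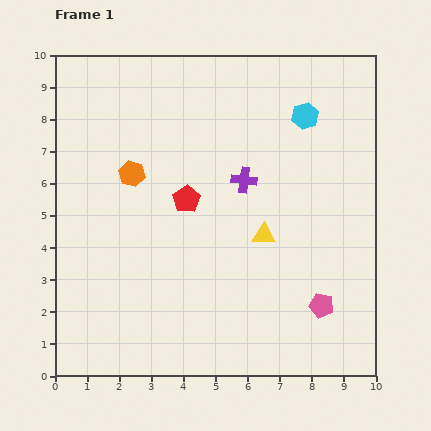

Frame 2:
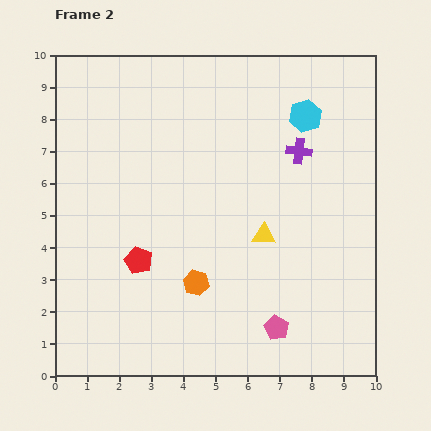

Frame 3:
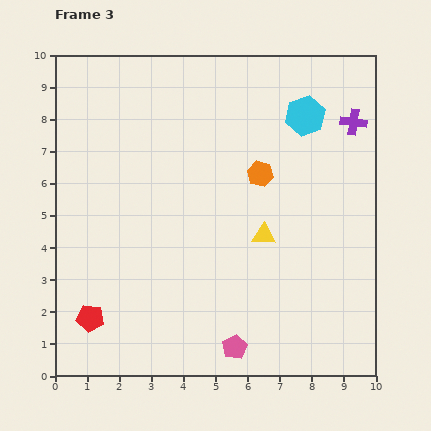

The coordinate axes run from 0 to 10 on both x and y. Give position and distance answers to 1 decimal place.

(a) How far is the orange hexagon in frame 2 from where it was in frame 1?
3.9

The orange hexagon moved from (2.4, 6.3) to (4.4, 2.9), a distance of √(2.0² + 3.4²) ≈ 3.9.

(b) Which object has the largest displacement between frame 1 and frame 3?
the red pentagon

(moved 4.8; next 4.0)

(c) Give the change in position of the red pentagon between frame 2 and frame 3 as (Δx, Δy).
(-1.5, -1.8)

The red pentagon was at (2.6, 3.6) in frame 2 and (1.1, 1.8) in frame 3.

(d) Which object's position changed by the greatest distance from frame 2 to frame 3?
the orange hexagon

(moved 3.9; next 2.3)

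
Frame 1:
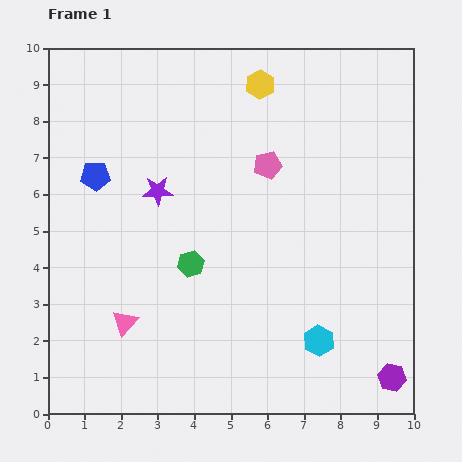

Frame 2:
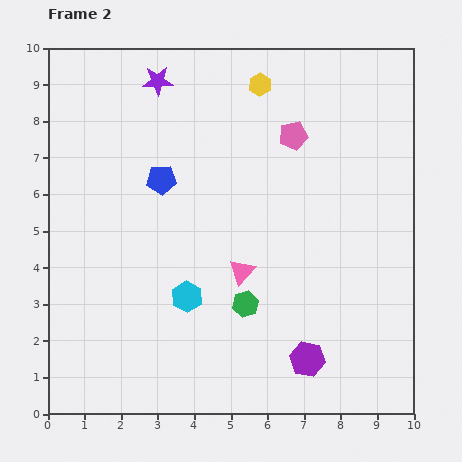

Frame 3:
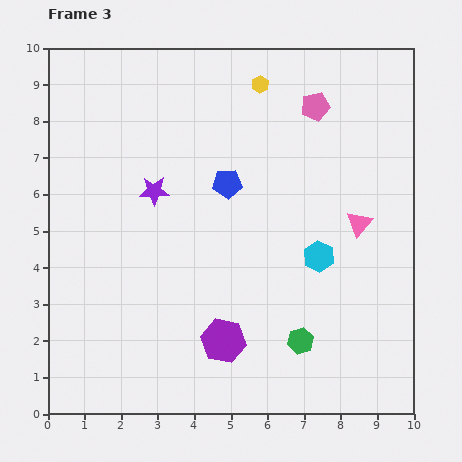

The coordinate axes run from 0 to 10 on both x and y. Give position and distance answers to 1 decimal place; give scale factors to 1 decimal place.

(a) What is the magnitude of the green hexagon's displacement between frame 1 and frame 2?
1.9

The green hexagon moved from (3.9, 4.1) to (5.4, 3.0), a distance of √(1.5² + 1.1²) ≈ 1.9.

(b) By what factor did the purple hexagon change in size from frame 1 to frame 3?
1.6×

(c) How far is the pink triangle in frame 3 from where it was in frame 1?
6.9

The pink triangle moved from (2.1, 2.5) to (8.5, 5.2), a distance of √(6.4² + 2.7²) ≈ 6.9.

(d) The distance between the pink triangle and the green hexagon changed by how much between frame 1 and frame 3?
+1.2

Distance in frame 1: 2.4. Distance in frame 3: 3.6.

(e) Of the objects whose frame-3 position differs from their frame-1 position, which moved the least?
the purple star

(moved 0.1)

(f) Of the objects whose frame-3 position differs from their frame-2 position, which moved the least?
the pink pentagon

(moved 1.0)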